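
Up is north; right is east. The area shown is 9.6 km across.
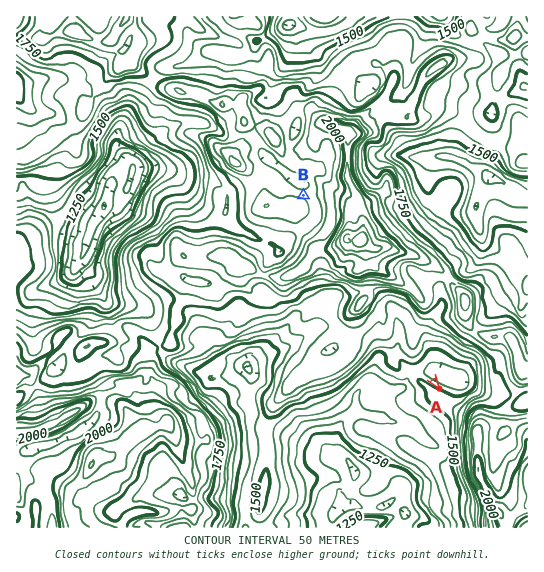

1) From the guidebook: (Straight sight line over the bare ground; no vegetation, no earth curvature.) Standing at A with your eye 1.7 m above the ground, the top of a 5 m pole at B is out of sight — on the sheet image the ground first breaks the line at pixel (417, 357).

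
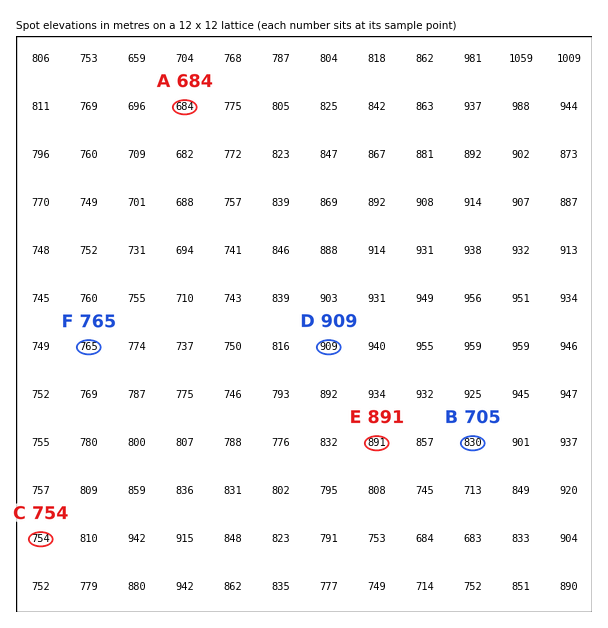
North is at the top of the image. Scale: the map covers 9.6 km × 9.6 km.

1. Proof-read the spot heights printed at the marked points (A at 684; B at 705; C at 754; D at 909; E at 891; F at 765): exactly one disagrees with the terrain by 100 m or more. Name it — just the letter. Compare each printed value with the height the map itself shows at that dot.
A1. B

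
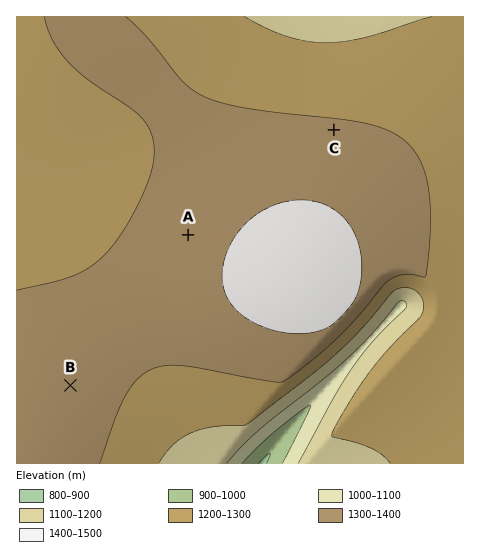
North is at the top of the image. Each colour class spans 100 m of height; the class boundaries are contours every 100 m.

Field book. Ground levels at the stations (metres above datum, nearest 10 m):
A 1350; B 1350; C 1310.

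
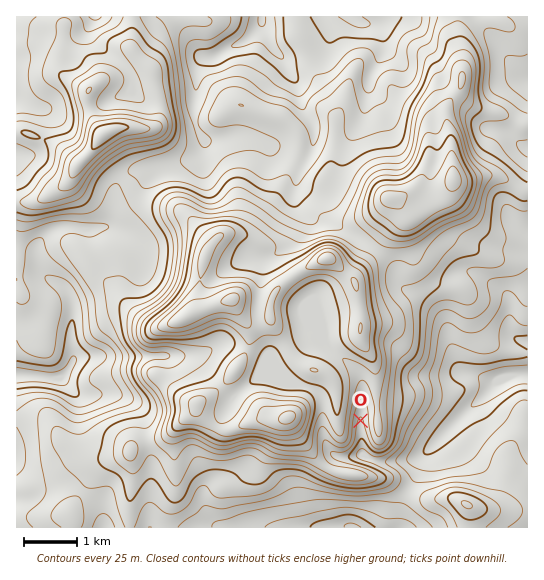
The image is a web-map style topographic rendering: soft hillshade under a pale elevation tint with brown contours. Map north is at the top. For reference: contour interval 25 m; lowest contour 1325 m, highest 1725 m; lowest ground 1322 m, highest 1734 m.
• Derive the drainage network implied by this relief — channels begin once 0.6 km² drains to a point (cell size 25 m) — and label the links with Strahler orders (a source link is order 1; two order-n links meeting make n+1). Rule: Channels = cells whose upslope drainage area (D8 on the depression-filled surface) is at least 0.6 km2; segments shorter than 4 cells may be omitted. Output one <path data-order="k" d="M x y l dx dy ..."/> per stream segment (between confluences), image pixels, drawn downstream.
<path data-order="1" d="M403 527l-6 0"/><path data-order="1" d="M151 521l0 6-1 0"/><path data-order="1" d="M205 486l0 3-2 1 0 16 7 11 9 9 3 0 1 1 132 0"/><path data-order="1" d="M21 466l-4 0 0-5"/><path data-order="2" d="M366 458l1 1 6 0 1 2 36 0 7-3 8-7 1 0 17-17"/><path data-order="1" d="M434 445l9-10 0-1"/><path data-order="2" d="M443 434l46-44 13-15"/><path data-order="1" d="M127 399l-5-2-4 0-1-2-38 0-4-2-12-12-1-3-3 0"/><path data-order="1" d="M237 394l14-13 4 0 2 1 8 0 5 3 8 1 1 1 30 0 5 3 8 9 0 34 1 1 0 4 3 4 0 3 3 4 9 8 24 0 1 1 3 0"/><path data-order="1" d="M63 382l-5-4"/><path data-order="3" d="M58 378l-12 0-1-1-11 0-1-2-16 0"/><path data-order="3" d="M502 375l19 0 1-1 5 0"/><path data-order="1" d="M455 374l12 0"/><path data-order="2" d="M467 374l6 0 13 5 4 0 1 2 8-6 3 0"/><path data-order="3" d="M73 361l-2 4-6 8 0 1-6 4"/><path data-order="2" d="M165 355l-84 0-2 2-2 0-4 4"/><path data-order="1" d="M210 350l-1 1-8 2-2 1-34 1"/><path data-order="1" d="M322 307l1 8 4 10 0 9 2 1 0 8 1 2 0 2 31 30 0 5 1 1-1 70 5 5"/><path data-order="1" d="M401 283l8 8 8 2 28 28 1 8 1 1 0 5 3 6 0 4 1 1 0 4 2 1 1 8 3 6 8 8 2 1"/><path data-order="1" d="M469 271l2 0 8 4 4 4 14 8 12 12 0 28 2 6 7 6 3 2 6 0 0 1"/><path data-order="1" d="M145 259l-3-10-13-14"/><path data-order="1" d="M243 259l3-1 21 0 8-4 19-19 0-6 4-4 0-16-3-6 0-21 4-9"/><path data-order="1" d="M527 246l0 5"/><path data-order="1" d="M137 239l-8-4"/><path data-order="1" d="M355 237l-14-10-14-13 0-15-6-6-4 0-7-3-11-11 0-6"/><path data-order="2" d="M129 235l-4-2-3 0-4-3-7-1-1-2-7 0"/><path data-order="2" d="M103 227l-5 0-1 2-12 0-2-2-24 0-8 4-13 14-1 2 0 14 4 9 10 11 10 4 6 6 4 10 0 6 2 2 0 16-2 1 0 24 2 1 0 10"/><path data-order="1" d="M510 215l13 14 3 0 1 1 0 3"/><path data-order="1" d="M111 214l0 5-4 6-4 2"/><path data-order="2" d="M299 173l14-27 0-4 1-1 0-15-11-16 0-3-2-5 0-11-2-1 0-3-9-13-7-15-12-13-9-24"/><path data-order="1" d="M166 167l8-1 4-3 3 0 8-4 13-13 0-13"/><path data-order="1" d="M206 159l0-22"/><path data-order="1" d="M203 143l0-9"/><path data-order="1" d="M265 142l-10-3-1-1-4 0-1-1-22 0-6 2-12 0-3-2"/><path data-order="1" d="M349 142l1-4 11-15 0-2 2-6 0-5 2-1 0-7 1-1 0-6 1-1 2-15 1-1"/><path data-order="2" d="M202 133l-5-6-2-2 0-6-1-1 1-40 2-1 0-7 1-1 0-3 8-8 5 0 2-1"/><path data-order="1" d="M391 131l0-17-2-5-19-19 0-12"/><path data-order="1" d="M435 129l0-3-1-1-3-10-25-25 0-17-1-3-19-19-1-13-2-1"/><path data-order="1" d="M495 129l2 1 5 0 5 3 12 12 8 2"/><path data-order="1" d="M45 110l-11-3-9-5-8-1 0-3"/><path data-order="1" d="M131 90l0-13-4-7-37-36 0-8 3-4 0-5 2 0"/><path data-order="2" d="M370 78l0-3 8-12 5-12 0-14"/><path data-order="1" d="M205 57l8 0"/><path data-order="2" d="M213 57l6-3 10-7 5-1 4-3 3 0 4-2 16-16 1-3"/><path data-order="2" d="M383 37l0-3-9-9-8 0-1-2"/><path data-order="1" d="M329 23l0-1 5-5 16 0"/><path data-order="2" d="M365 23l-3 0-8-5-4-1"/><path data-order="3" d="M262 22l0-5"/><path data-order="1" d="M403 18l-14 0-8 5-16 0"/>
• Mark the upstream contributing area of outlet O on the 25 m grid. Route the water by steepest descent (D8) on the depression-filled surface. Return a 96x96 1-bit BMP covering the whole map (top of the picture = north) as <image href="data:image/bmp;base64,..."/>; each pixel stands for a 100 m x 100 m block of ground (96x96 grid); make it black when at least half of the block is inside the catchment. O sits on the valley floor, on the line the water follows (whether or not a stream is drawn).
<image width="96" height="96" href="data:image/bmp;base64,Qk2+BAAAAAAAAD4AAAAoAAAAYAAAAGAAAAABAAEAAAAAAIAEAAATCwAAEwsAAAIAAAAAAAAA////AAAAAAAAAAAAAAAAAAAAAAAAAAAAAAAAAAAAAAAAAAAAAAAAAAAAAAAAAAAAAAAAAAAAAAAAAAAAAAAAAAAAAAAAAAAAAAAAAAAAAAAAAAAAAAAAAAAAAAAAAAAAAAAAAAAAAAAAAAAAAAAAAAAAAAAAAAAAAAAAAAAAAAAAAAAAAAAAAAAAAAAAAAAAAAAAAAAAAAAAAAAAAAAAAAAAAAAAAAAAAAAAAAAAAAAAAAAAAAAAAAAAAAAAAAAAAAAAAAAAAAAAAAAAAAAAAAAAAAAAAAAAAAAAAAAAAAAAAAAAAAAAAAAAAAAAAAAAAAAAAAAAAAAAAAAAAAAAB/AAAAAAAAAAAAAAD/AAAAAAAAAAAAAAD/AAAAAAAAAAAAAAD/AAAAAAAAAAAAAAD/AAAAAAAAAAAAAAD/AAAAAAAAAAAAAAD/AAAAAAAAAAAAAAH/AAAAAAAAAAAAAAP/AAAAAAAAAAAAAA//AAAAAAAAAAAAAH/+AAAAAAAAAAAAAP/+AAAAAAAAAAAAAf/8AAAAAAAAAAAAAf/8AAAAAAAAAAAAA//4AAAAAAAAAAAAA//4AAAAAAAAAAAAB//4AAAAAAAAAAAAD//4AAAAAAAAAAAAD//4AAAAAAAAAAAAD//4AAAAAAAAAAAAH//4AAAAAAAAAAAAD//wAAAAAAAAAAAAD//wAAAAAAAAAAAAD//wAAAAAAAAAAAAB//wAAAAAAAAAAAAA//wAAAAAAAAAAAAAf/gAAAAAAAAAAAAAP/AAAAAAAAAAAAAAD+AAAAAAAAAAAAAAA8AAAAAAAAAAAAAAAIAAAAAAAAAAAAAAAAAAAAAAAAAAAAAAAAAAAAAAAAAAAAAAAAAAAAAAAAAAAAAAAAAAAAAAAAAAAAAAAAAAAAAAAAAAAAAAAAAAAAAAAAAAAAAAAAAAAAAAAAAAAAAAAAAAAAAAAAAAAAAAAAAAAAAAAAAAAAAAAAAAAAAAAAAAAAAAAAAAAAAAAAAAAAAAAAAAAAAAAAAAAAAAAAAAAAAAAAAAAAAAAAAAAAAAAAAAAAAAAAAAAAAAAAAAAAAAAAAAAAAAAAAAAAAAAAAAAAAAAAAAAAAAAAAAAAAAAAAAAAAAAAAAAAAAAAAAAAAAAAAAAAAAAAAAAAAAAAAAAAAAAAAAAAAAAAAAAAAAAAAAAAAAAAAAAAAAAAAAAAAAAAAAAAAAAAAAAAAAAAAAAAAAAAAAAAAAAAAAAAAAAAAAAAAAAAAAAAAAAAAAAAAAAAAAAAAAAAAAAAAAAAAAAAAAAAAAAAAAAAAAAAAAAAAAAAAAAAAAAAAAAAAAAAAAAAAAAAAAAAAAAAAAAAAAAAAAAAAAAAAAAAAAAAAAAAAAAAAAAAAAAAAAAAAAAAAAAAAAAAAAAAAAAAAAAAAAAAAAAAAAAAAAAAAAAAAAAAAAAAAAAAAAAAAAAAAAAAAAAAAAAAAAAAAAAAAAAAAAAAAAAAAAAAAAAAAAAAAAAAAAAAAAAAAAAAAAAAAAAAAAAAAAAAAAAAAAAAAAAAAAAAAA="/>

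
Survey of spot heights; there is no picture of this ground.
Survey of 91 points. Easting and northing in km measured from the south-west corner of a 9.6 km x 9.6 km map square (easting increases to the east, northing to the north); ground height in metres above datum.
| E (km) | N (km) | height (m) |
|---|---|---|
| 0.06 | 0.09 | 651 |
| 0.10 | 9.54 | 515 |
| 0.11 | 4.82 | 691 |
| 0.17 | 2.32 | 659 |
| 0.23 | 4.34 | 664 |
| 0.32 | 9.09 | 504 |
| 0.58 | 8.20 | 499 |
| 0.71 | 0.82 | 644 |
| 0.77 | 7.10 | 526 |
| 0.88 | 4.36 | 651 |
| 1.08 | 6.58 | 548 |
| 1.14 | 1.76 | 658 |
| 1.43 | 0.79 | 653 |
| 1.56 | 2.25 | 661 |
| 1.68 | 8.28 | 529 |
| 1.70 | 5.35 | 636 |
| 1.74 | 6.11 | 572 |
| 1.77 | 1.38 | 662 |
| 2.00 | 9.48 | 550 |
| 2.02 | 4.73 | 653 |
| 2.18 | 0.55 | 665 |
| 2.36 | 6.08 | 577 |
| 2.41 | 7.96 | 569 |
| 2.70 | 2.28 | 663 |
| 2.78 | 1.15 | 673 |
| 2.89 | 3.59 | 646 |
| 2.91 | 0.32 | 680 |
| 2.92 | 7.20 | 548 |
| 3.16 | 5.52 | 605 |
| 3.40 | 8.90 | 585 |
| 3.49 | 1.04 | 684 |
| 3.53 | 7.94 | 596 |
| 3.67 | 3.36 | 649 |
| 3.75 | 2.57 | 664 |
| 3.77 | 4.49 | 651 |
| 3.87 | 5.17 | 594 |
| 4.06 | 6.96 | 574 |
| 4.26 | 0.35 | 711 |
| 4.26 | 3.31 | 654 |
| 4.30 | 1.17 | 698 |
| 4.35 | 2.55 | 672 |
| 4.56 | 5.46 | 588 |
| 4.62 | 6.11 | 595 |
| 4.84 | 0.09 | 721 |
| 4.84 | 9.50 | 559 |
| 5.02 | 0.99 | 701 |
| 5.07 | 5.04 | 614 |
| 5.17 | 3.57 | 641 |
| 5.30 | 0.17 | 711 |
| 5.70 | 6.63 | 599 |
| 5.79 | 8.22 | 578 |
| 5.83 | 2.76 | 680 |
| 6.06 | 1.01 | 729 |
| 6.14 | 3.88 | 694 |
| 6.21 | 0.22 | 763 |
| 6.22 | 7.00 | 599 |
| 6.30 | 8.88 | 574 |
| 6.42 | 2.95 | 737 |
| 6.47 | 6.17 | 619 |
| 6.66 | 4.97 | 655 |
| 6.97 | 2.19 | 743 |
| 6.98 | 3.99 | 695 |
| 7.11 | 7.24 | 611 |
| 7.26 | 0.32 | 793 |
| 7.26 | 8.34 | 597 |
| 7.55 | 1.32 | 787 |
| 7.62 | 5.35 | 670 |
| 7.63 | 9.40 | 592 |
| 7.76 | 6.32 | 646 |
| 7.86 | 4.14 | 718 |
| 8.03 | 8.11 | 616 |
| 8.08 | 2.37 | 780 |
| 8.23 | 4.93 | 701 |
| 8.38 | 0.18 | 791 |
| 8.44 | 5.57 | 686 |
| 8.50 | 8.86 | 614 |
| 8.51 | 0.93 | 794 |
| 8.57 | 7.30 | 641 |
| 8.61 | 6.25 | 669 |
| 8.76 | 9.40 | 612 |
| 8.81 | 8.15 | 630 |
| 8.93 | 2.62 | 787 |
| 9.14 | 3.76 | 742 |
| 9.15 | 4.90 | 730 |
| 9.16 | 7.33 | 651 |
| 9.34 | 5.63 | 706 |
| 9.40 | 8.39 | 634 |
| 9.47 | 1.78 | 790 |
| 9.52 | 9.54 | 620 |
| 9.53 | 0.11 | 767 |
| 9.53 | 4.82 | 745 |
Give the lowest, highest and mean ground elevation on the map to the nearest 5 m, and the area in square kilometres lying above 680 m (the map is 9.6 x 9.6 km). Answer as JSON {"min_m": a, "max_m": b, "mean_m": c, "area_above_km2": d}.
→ {"min_m": 500, "max_m": 795, "mean_m": 650, "area_above_km2": 24.7}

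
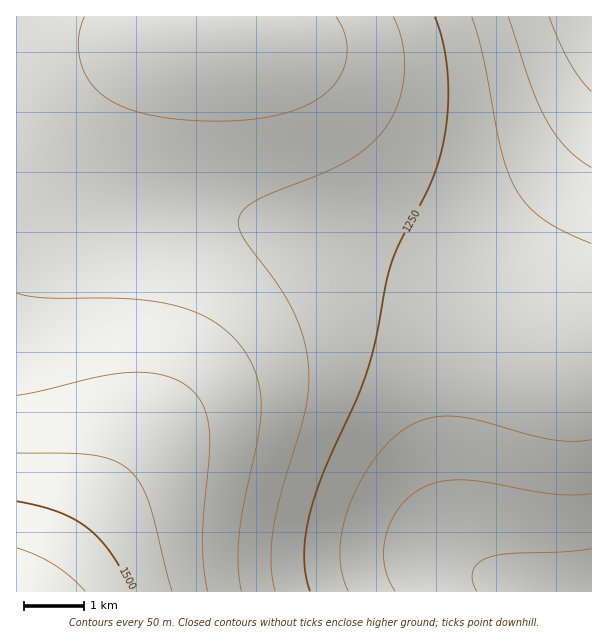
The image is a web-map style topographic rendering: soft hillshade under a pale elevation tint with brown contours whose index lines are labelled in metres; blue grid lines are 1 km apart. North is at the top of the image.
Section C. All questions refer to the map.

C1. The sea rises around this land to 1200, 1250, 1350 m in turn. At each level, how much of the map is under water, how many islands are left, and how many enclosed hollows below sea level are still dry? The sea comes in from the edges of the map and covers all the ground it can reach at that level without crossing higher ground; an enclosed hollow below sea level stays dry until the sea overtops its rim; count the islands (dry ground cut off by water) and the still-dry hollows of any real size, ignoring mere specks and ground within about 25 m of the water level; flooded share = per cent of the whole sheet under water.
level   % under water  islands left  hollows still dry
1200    18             0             0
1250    36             0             0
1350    72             0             0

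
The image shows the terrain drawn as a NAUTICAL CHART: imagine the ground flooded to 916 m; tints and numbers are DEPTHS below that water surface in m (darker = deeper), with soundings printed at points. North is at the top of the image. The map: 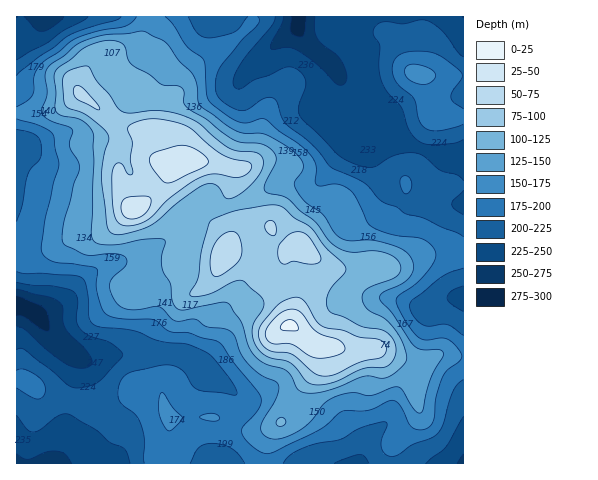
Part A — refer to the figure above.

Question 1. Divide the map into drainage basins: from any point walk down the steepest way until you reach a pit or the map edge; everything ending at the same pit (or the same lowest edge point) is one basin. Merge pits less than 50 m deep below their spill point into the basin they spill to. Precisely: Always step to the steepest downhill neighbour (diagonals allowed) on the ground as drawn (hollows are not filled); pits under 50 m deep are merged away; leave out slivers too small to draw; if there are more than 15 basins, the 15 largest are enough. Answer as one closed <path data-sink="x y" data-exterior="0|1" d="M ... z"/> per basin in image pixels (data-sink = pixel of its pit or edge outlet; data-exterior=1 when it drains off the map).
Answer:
<path data-sink="299 17" data-exterior="1" d="M463 16l-316 0-4 20-12 10-34 11-13 17-6 15 6 9 11 4 24-22 12 0 13 5 9 12 0 32 10 8 7 22 4 5 23-3 19 2 17 6-1 16-7 18 0 10 7 17-3 15 13-11 28-7 13 17 20 1-16 9-1 5 11 26 0 16-7 24 17 14 12 6 16 1 13 5 30-1 41 16 20-12 25 2z"/><path data-sink="17 305" data-exterior="1" d="M131 80l-14 1-22 21-4 0-11-8-13 11-14 5-37 3 1 351 147 0 5-24-1-24 5 2 42-1 29 13 22-1 16-9 8-18 25-31 3-8-1-17-27-21 7-24 0-16-11-28 17-12-20-1-11-15-5-2-25 7-14 13 4-17-7-17 0-10 7-18 1-16-17-6-19-2-23 3-4-5-7-22-10-8 1-26-4-12-6-6z"/><path data-sink="463 463" data-exterior="1" d="M318 344l-2 0 2 4-1 19-22 28-16 28-17 7-18 0-29-13-46 0 0 23-5 23 300 0-1-106-24-3-21 12-40-16-30 1-13-5z"/><path data-sink="46 17" data-exterior="1" d="M146 16l-129 0-1 96 37-2 14-5 13-11-2-5 1-6 11-19 7-7 34-11 12-10 4-10z"/>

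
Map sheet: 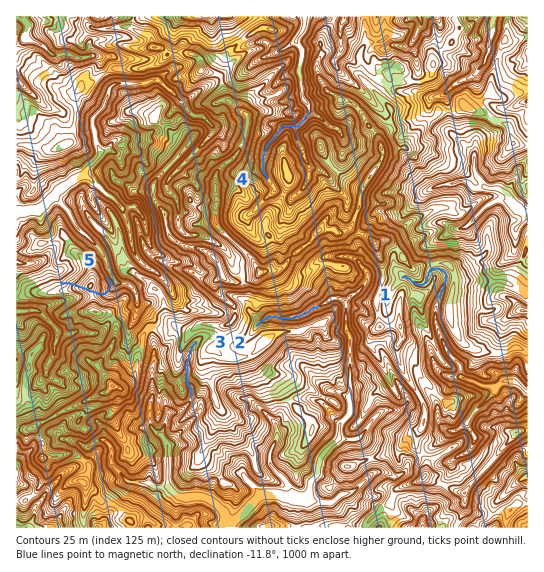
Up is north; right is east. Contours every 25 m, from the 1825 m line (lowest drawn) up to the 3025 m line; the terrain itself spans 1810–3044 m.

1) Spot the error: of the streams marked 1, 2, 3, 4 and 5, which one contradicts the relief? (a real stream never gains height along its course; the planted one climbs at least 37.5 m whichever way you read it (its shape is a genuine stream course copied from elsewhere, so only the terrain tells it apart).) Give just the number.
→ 5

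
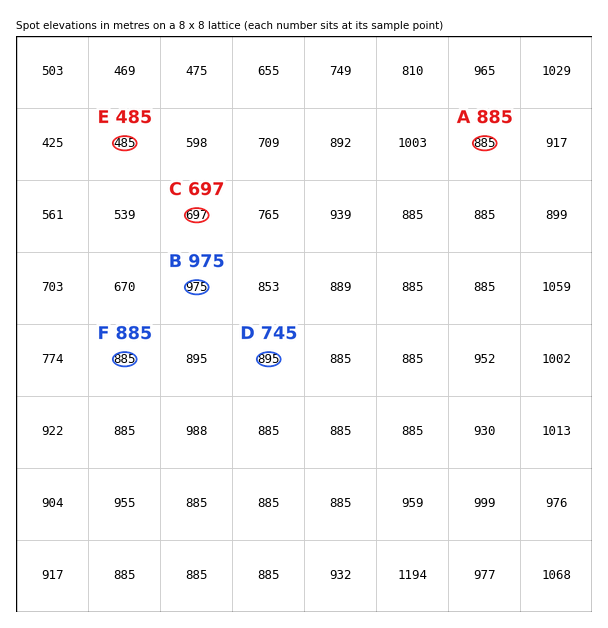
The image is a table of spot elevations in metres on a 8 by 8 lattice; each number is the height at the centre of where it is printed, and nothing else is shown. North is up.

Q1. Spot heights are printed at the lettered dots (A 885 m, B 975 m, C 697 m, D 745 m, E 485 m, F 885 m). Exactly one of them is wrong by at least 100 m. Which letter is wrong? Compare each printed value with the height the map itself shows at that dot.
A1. D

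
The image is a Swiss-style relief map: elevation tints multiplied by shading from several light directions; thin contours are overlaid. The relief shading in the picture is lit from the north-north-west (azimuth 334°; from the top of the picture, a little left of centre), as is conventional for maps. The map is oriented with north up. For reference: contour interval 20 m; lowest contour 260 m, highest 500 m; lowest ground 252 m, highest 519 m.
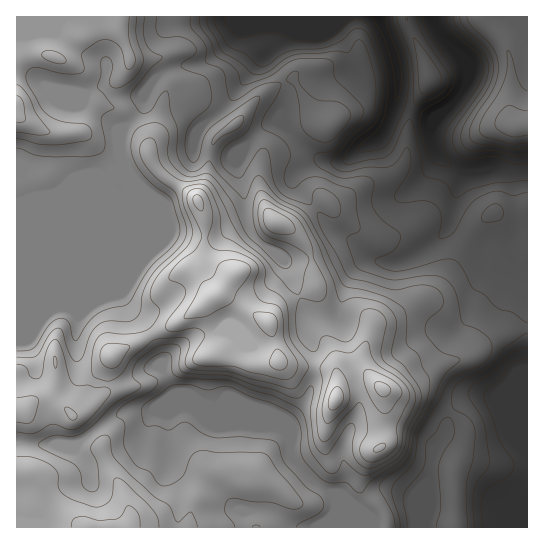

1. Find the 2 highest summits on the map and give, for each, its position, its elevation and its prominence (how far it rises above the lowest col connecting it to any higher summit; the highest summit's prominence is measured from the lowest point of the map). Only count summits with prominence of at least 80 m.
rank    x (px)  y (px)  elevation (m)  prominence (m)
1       214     297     519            267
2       517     126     390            95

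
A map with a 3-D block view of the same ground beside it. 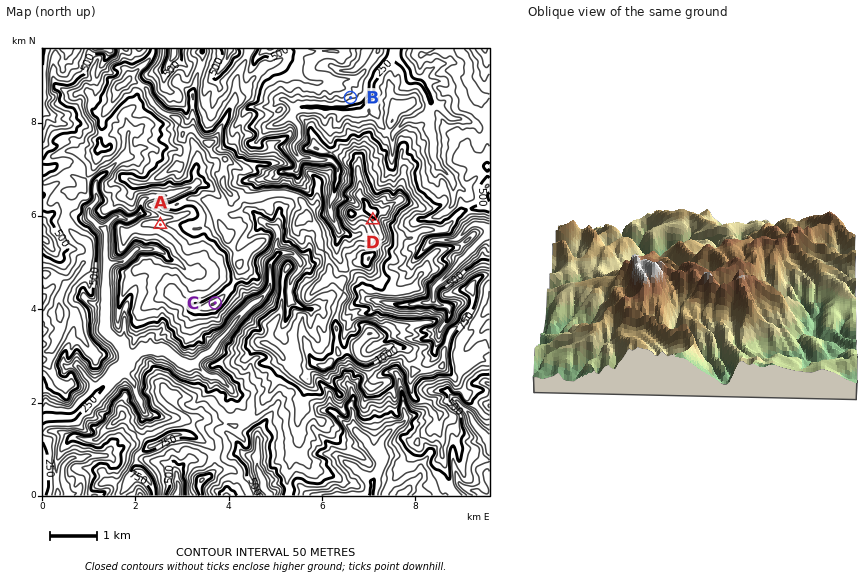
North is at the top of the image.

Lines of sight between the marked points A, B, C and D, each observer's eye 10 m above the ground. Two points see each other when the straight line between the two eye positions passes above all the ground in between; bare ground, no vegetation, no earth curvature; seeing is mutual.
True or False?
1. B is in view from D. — False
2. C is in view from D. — True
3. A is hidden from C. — False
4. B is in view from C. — False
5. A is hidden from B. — True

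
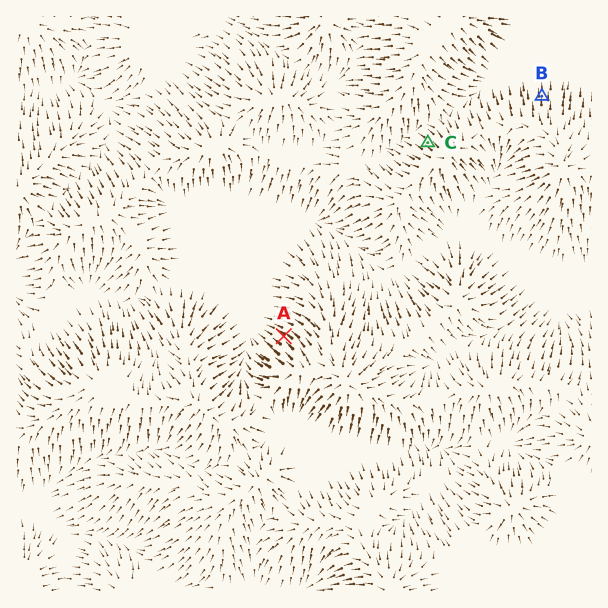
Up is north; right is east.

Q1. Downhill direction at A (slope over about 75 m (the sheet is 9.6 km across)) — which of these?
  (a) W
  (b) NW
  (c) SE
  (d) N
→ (b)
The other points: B N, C NW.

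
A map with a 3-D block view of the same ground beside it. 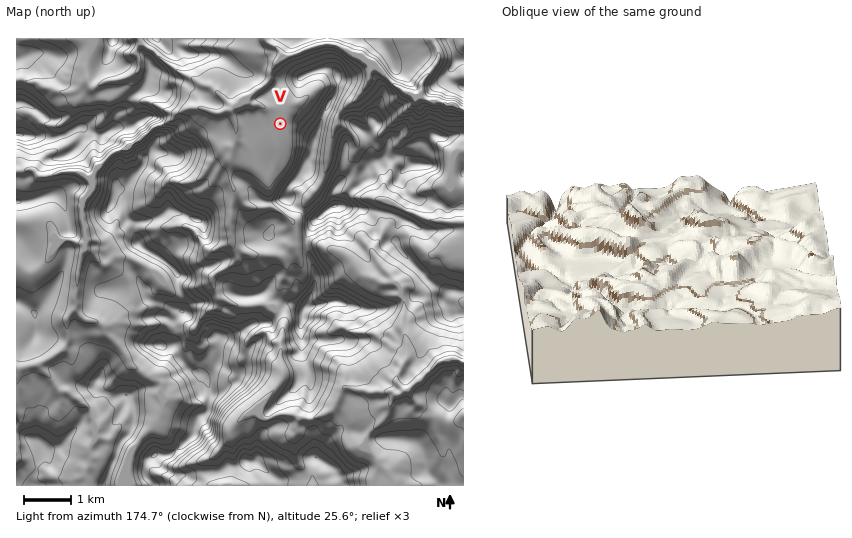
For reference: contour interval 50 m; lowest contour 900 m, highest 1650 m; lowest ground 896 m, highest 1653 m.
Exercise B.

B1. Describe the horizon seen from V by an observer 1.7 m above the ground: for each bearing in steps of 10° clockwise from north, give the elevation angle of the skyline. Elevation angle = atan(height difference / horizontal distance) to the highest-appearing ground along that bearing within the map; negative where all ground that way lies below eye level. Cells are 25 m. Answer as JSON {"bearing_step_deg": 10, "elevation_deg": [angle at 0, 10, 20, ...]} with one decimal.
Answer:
{"bearing_step_deg": 10, "elevation_deg": [1.4, 2.8, 7.1, 6.6, 5.9, 7.3, 9.1, 12.7, 14.2, 16.2, 18.0, 19.2, 19.0, 17.8, 16.6, 15.0, 12.9, 11.0, 8.9, 4.8, 5.4, 5.9, 7.2, 6.8, 6.2, 7.5, 7.6, 7.0, 4.8, 5.1, 3.5, 4.6, 2.9, 1.6, 0.9, 0.8]}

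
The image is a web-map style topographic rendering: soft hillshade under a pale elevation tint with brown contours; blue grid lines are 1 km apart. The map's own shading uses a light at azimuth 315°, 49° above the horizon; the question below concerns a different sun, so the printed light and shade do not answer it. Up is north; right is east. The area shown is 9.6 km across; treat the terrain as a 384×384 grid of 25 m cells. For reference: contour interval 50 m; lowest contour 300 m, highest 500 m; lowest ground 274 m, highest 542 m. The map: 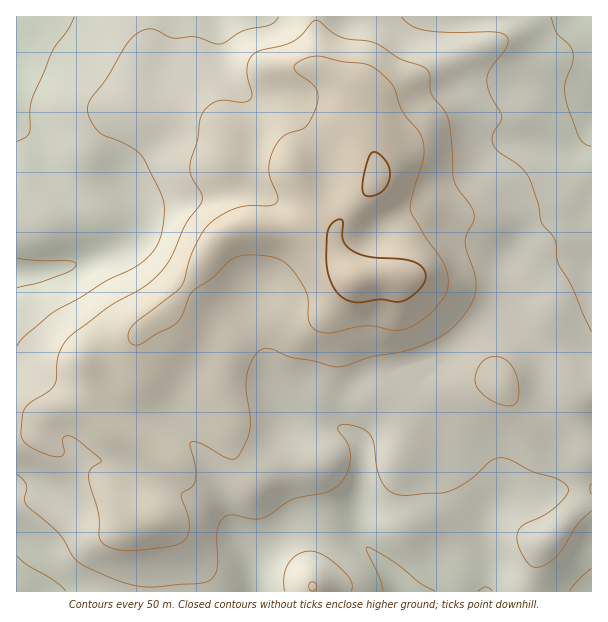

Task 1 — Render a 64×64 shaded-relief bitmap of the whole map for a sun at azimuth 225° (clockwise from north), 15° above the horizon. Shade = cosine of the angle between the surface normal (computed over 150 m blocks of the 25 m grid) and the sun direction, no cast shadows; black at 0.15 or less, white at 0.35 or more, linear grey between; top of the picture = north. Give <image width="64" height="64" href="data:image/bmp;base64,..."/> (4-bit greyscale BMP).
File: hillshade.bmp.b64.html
<image width="64" height="64" href="data:image/bmp;base64,Qk12CAAAAAAAAHYAAAAoAAAAQAAAAEAAAAABAAQAAAAAAAAIAAATCwAAEwsAABAAAAAAAAAAAAAAABEREQAiIiIAMzMzAERERABVVVUAZmZmAHd3dwCIiIgAmZmZAKqqqgC7u7sAzMzMAN3d3QDu7u4A////ALu83u7t3Mu6qqqpdkWM//2VIjQgBK3su6mIrNy5h3iIu7zu/+7cy7u7uql1RZzu23MRIhAWztuqmYis3LqIiIi7ze///+3czLu7mGQ1nNy4QQAQAEruyqmYiKzdy6mIiLvN7////u3czLqGQ0asy5YxABAUnv26mZiJrN7cqYd3u83////+7t3cuXQzWLy6hkMiEknf/KmZmYm97typdnfM3v/+3u7t3cuXUzR6zLmHZUM0jf/bqZqpmb3dyphmd97v/tzN3dzLqGUzNpzbqYh2VEeu/bqZqqmZvMuYd2Z47u7cu83cuph1QzRZztupmIdmaL3bqZmamZmrqYd3d4jdzLqr3tuXZTI0Vnvu25mZiHd4vMuZmZmZiZqYd3d3iLuqqr3+yGVDIkZ3i+7amZqpmHm9y6mZmZiJmZiIiIiIqZq73v2WRERFeHeM7cqZq7upib3cqZmZmImZmZmZmIequ83e2nRFVniYd5zcqYmrzLmJvey6mZmZmZmZqpmZiMze7dyoVWeJqpdnrLqHeKvMqHet7LqZmZmYiZqqqqqp7v/suodniqqpdmi7qHZnmqqGVq3cqZmZmYiJqruru6r//sqZiJq7updlebqXZmeIh1Q1nNypmZmZiJmru7u6mO7bmImru7qYdlaKuodmZndlMzWc3KmImZmZmrzLuqmHzKh4m8zLqHZmeKqph2ZmZUQzRqzbqYiJmZmrzMupiGaqmIm8zKl2ZneJqqmHZVVVVVVpvdypiImZmrvMy5h3ZqqZq8zKh2ZniZqqmXZUVWZ3eJvd26mIiaqrvMy5d3eIqZmry6h3d4iZmqmYdURWeJmavN3LqYiZqrvMy5dmiZmYiZqph3iZmZmZmZhlRFeJqqvMzLqYiZqru8y5dWeaqnd4iZmHiaqqmZmZmGRFeJqqq7u6qYiJmqq7zKdVaaupd3iaqYiauqmYmZmYZEaJqqu7uqmYiImZmqq6hUV6unZ3iby6maq6mYiJmZdlV5qqu7u6qYiIiImZmqlkRoqoVIibzcqZq7qYiImZl2Voq7vMzLqpmZiIiJmZl1RHmYVDmavNyYirupiIiZmHZnm8zd3cu6qqqpmImZiGVFeIZDOZq7uoeKu6mIiJmYdmibzd7u3LvMzLqpmZmHZVZ4dURJmaqod4q6mYmYiIh2eKvd7u7LvN3u3LqpmHdlZ3d1VViImYdniqqZmZh3d3Z5q83u7cu83v7cupmIdmZ3h3ZmaIiIh3eJmYiZiHZnd4mrzN3cu83e/suqmId3d3iHdlVXd4d3d3iHeIiHZmd4iau8zMzN3u/9upmId3d3eHdmVVZndmZ3d2ZniIdmd4iZqru8zN//7u2piHd2Z3d3dmVERVZlVmZmZWZ3d3eIiZmqu7ze///u7KmHZlVmd3dmVURFVVVVZmVVVniIiJiImau8zf///czLmHZUREVndmZVRFZmZVVmZVVWeJmqmIiau83f///JiZh2UyIiNVZmZmVEWZmId3dlVWeJq7qYiavN3u//63REVEMgABI0VmZmZVVczLqpmHdmd4q8ypiavN3u/+2nMAEiIQAAEjRWZ3dmVW3dzLuqmIiIm83Kmavd7u7ty4UQASIhAAAkVWd3d3ZmbMzLu7qpmZms3cuqvN3d3dy6dCEjRDEAAkVnd3d3dmZ7u7qqqqqZmr3du6qrzLu7uqmFM0Z2QhE0Z3h3d3dmZmqqmZmZmZmbzdy5mIiIdniZmYZVaIdTM1Z3d2Zmd2ZmaZmIeIiIiJvNy6h2VUMjV4iId2eJl1RFVmdmVVZ3dmZpmHZnd3d4q83LqYZUISR5qXd3iaqXZVVVVVREVmd2ZmmHZmd3d4mr3dzLqHVEWLy4ZniaqodlVUREREVWZ2ZmWHZmeIiIibze7tzKmHit7adWeaqpdlVUM0REVWZmZmVXdmeZqYiaze7t3cupmt78lVaauphlRFRERERVZmZlVWdmeau6mavN7tzMu6mb3tp0WKu6l1REVERERVVVVVVVZmaKzLqZrN3cy7u6mJrMuFRoq7qHVDREQ0REVVVURFVWZ6vMuZq8zMu6qqmIibunVXmruoZDNEQzNERVVURFVVd5vMupmrzMu6qqqYeJqoZWiru6hTI0QyIzRVZlVWZVWIq8uqmqvMu6qruph3iZhmeau7l0MjRCEjRWd3dmZlVJq8y7qqvMu6qqu6mHeJmHeJq7qGQyNDISNGd4d3ZlVEmrzLuqu7uqmaqqmHZniIiJq7qXVDMzIRI1Z3d2ZVVFWqu7uqqqqpiImZmHZWeJmZmrqYZUMzIQAkVmZmVVRFVZqrqqmZmZiHiIiHZVeaqqqruph2QzMhETRVVVVVRFVmmaqpmZmZiHd4iIdmebvMu7u6h2VDMzIjRVVVVVVVVmeZqpmYiZmHd3iId2ab3d3czLmHZDIiM0VmZmZmZmZnd5mqmZiZmYh3eId2Z6zd3My6l2VDEAEjRnd3d2ZmZ3d4mqqZmZmZiHd3d2ZovMqpmYdkQzEAABJFd4h3dmZ3d3eqqpmZmZmId3d3ZWiqhlRVVDIREAAAEkVnd3d2ZmZmd6qpmZmZmZh3d3ZVaIdTIjRDEAAAAAEzRVVmZmZVZmZmqpmZmZqpiHdmZlVXdTIkVmMQAQAAI1VVVERVREVVVmapmJmZqqmIdmZmVFZ2VFeJhSESIiNFZmZVREMzRFVVZpmImZqqmYh2ZmVEV3ZmeKqVISMzRGZ3ZlVEMzNFVVVW"/>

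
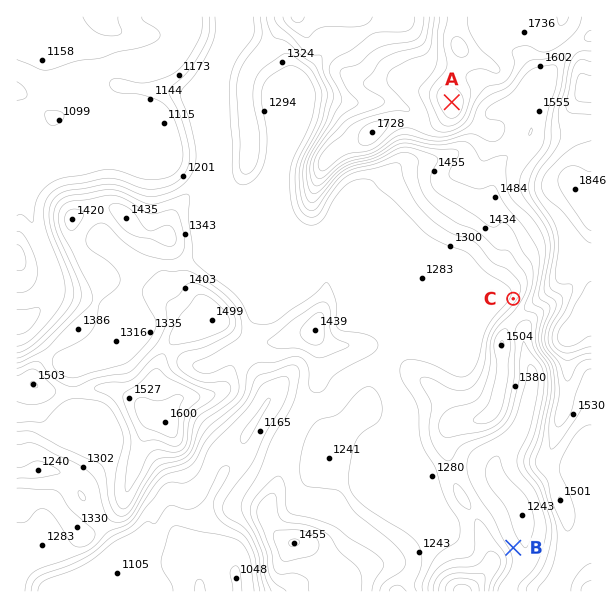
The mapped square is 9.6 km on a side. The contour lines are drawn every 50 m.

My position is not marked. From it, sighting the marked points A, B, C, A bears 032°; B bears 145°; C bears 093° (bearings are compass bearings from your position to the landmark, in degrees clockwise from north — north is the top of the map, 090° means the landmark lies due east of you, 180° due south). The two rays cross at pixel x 334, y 290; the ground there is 1290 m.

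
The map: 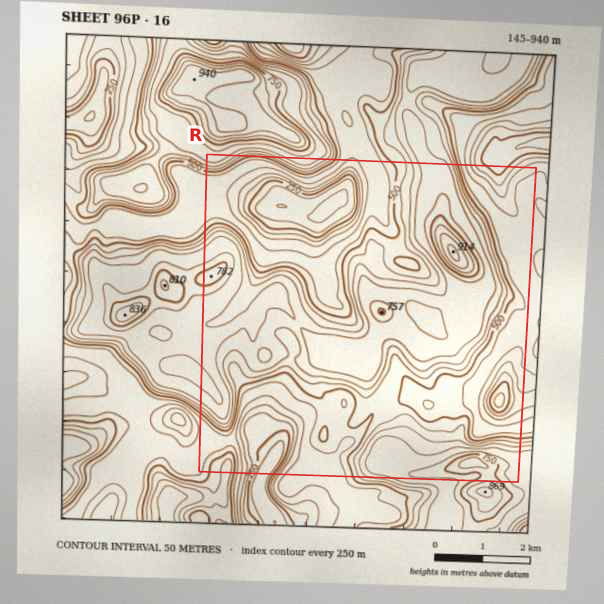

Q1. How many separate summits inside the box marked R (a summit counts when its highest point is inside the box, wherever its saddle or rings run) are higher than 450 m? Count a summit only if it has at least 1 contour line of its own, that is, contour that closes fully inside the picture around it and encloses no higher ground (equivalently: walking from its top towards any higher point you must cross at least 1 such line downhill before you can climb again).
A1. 6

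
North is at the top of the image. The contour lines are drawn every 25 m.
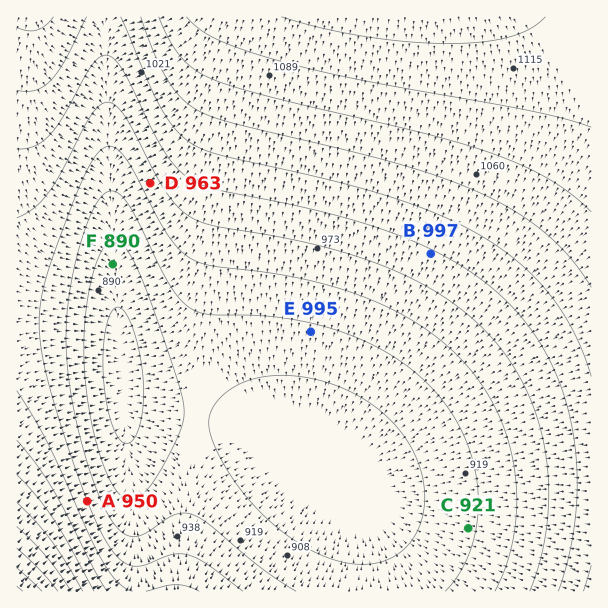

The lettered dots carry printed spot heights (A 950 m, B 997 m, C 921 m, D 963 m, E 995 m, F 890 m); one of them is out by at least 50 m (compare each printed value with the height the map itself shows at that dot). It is E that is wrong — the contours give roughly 920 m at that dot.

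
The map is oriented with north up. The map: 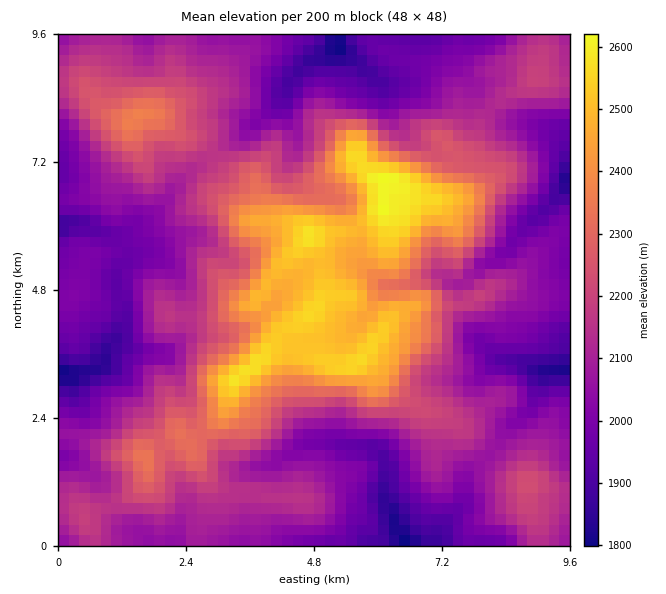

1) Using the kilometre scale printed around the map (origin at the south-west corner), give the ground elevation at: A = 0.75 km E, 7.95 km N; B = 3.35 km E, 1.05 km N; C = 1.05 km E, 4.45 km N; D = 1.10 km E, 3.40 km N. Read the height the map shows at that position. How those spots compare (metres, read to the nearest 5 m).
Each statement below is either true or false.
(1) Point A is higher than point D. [true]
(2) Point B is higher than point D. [true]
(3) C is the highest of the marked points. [false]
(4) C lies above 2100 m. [false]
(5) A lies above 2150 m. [true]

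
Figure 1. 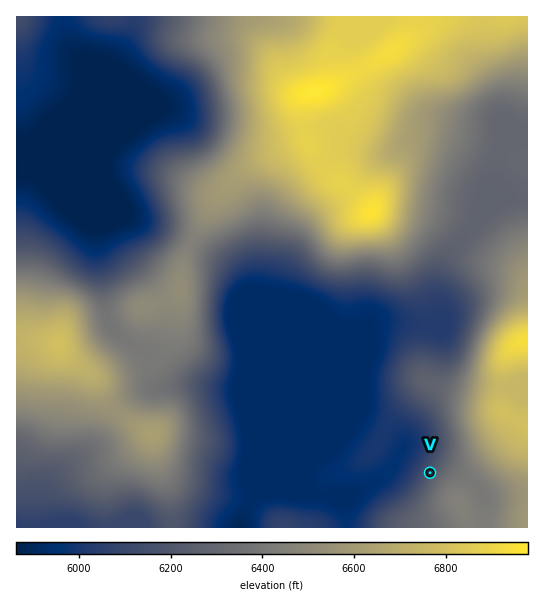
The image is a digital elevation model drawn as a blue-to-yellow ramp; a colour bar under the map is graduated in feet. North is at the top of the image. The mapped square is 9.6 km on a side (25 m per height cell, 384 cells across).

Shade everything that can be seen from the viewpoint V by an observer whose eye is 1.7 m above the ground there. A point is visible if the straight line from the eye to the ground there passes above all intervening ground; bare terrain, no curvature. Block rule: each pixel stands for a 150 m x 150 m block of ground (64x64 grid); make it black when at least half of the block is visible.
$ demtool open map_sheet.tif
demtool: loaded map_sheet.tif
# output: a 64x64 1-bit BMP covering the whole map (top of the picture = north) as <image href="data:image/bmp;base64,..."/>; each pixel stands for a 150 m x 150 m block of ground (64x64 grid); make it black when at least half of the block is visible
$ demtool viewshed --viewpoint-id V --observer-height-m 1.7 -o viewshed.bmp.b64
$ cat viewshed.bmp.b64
<image width="64" height="64" href="data:image/bmp;base64,Qk0+AgAAAAAAAD4AAAAoAAAAQAAAAEAAAAABAAEAAAAAAAACAAATCwAAEwsAAAIAAAAAAAAA////AAAAAAAAAB/Af8AAAAAAH+D/44AAAAAf+P//wAAAAB/////AAAAAH////+AAAAA/////8AAAAD/////4AAAAP/////gAAAB//////gAAAH///z//8AAAf///n//wAAB///+P/+AAAD///8f/4AAAP///5//gAAAf///n/8AAAB////P/AAA8H///8/wAAD/////x8AAAf/////BAAAB/////8AAAA/4////wADAD/B///+AAEAP4H///4AAAA+AP///gAAADwA///+AAAAPBj///4AAAA4HP///gAAABgM///+AAAAEAD///4AAAAAAH///gAAAAAAf///AAAAAAB////gAAAAAH////AAAAAAf///+AAAAAB////8AAAAAD////4AAAAAP////gAAAAAf////AAAAAB//wf8AAAAAD//AfwAAAAAH/8AfAAAAAAf/wA8AAAAAA/+ABwAAAAAB/gAHgAAAAAB+AAOAAAAAABwAA4AAAAAAAAABgAAAAAAAAAGAAAAAAAAAAMAAAAAAAAAAwAAAAAAAAAAAAAAAAAAAAEAAAAAAAAAAwAAAAAAAAAHgAAAAAAAAA/AAAAAAAAAH+AAAAAAAAA/8AAAAAAAAD/4AAAAAAAAf3gAAAAAAAA//AAAAAAAAA/+AAAAAAAAA/8AAAAAAAAA/wAAAAAAAAADg=="/>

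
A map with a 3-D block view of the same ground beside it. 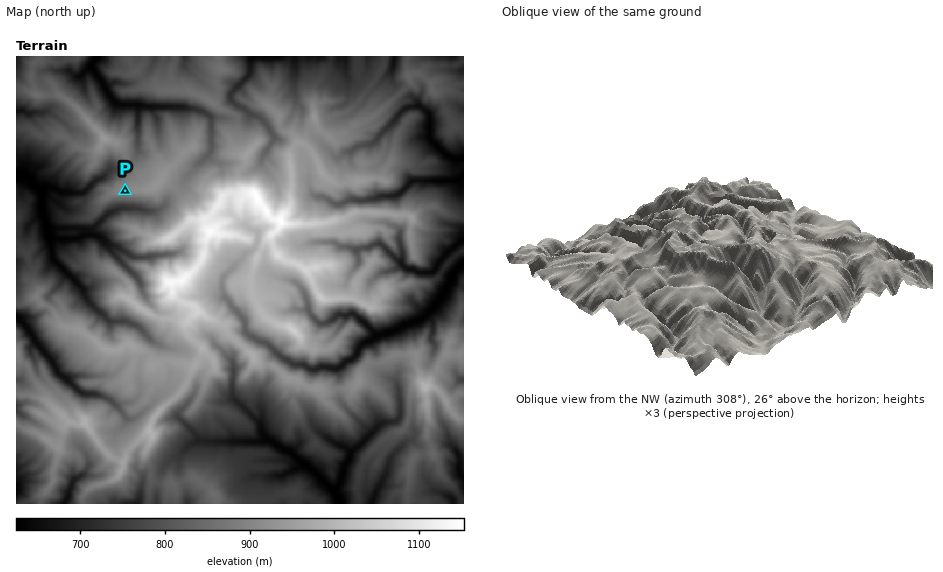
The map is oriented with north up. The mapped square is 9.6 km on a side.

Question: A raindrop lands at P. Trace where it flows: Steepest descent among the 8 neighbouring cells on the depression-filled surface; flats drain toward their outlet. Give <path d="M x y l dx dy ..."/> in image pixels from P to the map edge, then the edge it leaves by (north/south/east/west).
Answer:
<path d="M125 191l0 16-1 1-4 0-7 3-5 3-18 16 0 5-7 0-6 4-21 0-1-2-5 0-2-2-1-3-1-11-4-6 0-22-1-2-15-14-9-1"/>
exit: west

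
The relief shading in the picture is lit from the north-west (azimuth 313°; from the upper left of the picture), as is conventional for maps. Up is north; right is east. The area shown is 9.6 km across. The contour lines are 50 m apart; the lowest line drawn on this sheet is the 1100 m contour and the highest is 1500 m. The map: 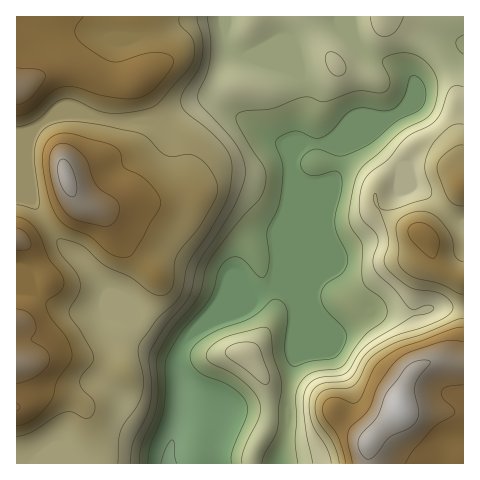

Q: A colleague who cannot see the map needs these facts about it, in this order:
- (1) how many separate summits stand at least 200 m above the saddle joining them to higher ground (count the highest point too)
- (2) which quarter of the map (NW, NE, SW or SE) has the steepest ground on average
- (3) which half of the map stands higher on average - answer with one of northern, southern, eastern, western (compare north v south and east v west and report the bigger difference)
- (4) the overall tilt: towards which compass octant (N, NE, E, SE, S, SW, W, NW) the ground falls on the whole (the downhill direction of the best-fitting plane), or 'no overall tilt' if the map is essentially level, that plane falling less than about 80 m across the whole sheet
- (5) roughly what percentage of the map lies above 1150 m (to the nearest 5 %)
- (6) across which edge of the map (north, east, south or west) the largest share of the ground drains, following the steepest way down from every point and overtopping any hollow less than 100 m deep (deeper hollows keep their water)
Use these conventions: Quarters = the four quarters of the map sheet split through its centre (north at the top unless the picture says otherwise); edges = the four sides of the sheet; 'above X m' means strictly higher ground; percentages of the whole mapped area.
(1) Counting only tops that stand 200 m proud, the map has 2 summits.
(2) Slopes are steepest in the south-east quarter.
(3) The western half stands higher on average than the eastern half.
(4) On the whole the ground falls towards the east.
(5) About 85 % of the map lies above 1150 m.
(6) The largest share of the runoff leaves by the southern edge.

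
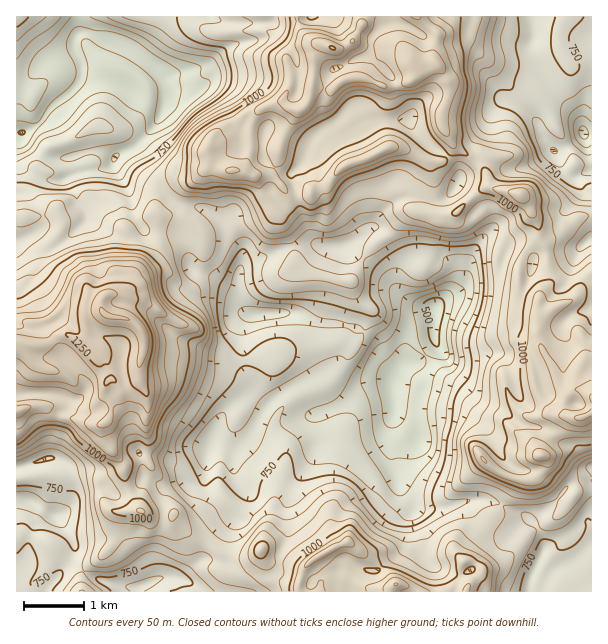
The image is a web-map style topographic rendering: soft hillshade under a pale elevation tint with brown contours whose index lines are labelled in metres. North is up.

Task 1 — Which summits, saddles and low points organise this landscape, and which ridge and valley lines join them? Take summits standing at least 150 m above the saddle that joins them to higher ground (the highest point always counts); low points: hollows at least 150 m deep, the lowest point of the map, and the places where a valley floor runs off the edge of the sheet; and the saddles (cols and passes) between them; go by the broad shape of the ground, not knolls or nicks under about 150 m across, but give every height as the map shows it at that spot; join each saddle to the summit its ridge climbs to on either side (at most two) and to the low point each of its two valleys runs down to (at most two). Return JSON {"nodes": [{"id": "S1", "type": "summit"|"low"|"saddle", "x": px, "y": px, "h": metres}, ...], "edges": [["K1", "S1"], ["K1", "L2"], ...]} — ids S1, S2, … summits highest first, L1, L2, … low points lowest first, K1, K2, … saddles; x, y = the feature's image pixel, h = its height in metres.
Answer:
{"nodes": [
{"id": "S1", "type": "summit", "x": 105, "y": 315, "h": 1357},
{"id": "S2", "type": "summit", "x": 333, "y": 48, "h": 1255},
{"id": "S3", "type": "summit", "x": 581, "y": 417, "h": 1213},
{"id": "S4", "type": "summit", "x": 396, "y": 584, "h": 1153},
{"id": "S5", "type": "summit", "x": 17, "y": 17, "h": 774},
{"id": "L1", "type": "low", "x": 434, "y": 309, "h": 464},
{"id": "L2", "type": "low", "x": 21, "y": 132, "h": 497},
{"id": "L3", "type": "low", "x": 584, "y": 134, "h": 530},
{"id": "L4", "type": "low", "x": 54, "y": 516, "h": 658},
{"id": "K1", "type": "saddle", "x": 546, "y": 252, "h": 977},
{"id": "K2", "type": "saddle", "x": 165, "y": 191, "h": 879},
{"id": "K3", "type": "saddle", "x": 209, "y": 545, "h": 869},
{"id": "K4", "type": "saddle", "x": 501, "y": 506, "h": 851},
{"id": "K5", "type": "saddle", "x": 425, "y": 354, "h": 550},
{"id": "K6", "type": "saddle", "x": 42, "y": 119, "h": 547}],
"edges": [["K1", "S2"], ["K1", "S3"], ["K1", "L1"], ["K1", "L3"], ["K2", "S1"], ["K2", "S2"], ["K2", "L1"], ["K2", "L2"], ["K3", "S1"], ["K3", "S4"], ["K3", "L1"], ["K3", "L4"], ["K4", "S3"], ["K4", "S4"], ["K4", "L1"], ["K5", "S1"], ["K5", "S3"], ["K5", "L1"], ["K6", "S1"], ["K6", "S5"], ["K6", "L2"]]}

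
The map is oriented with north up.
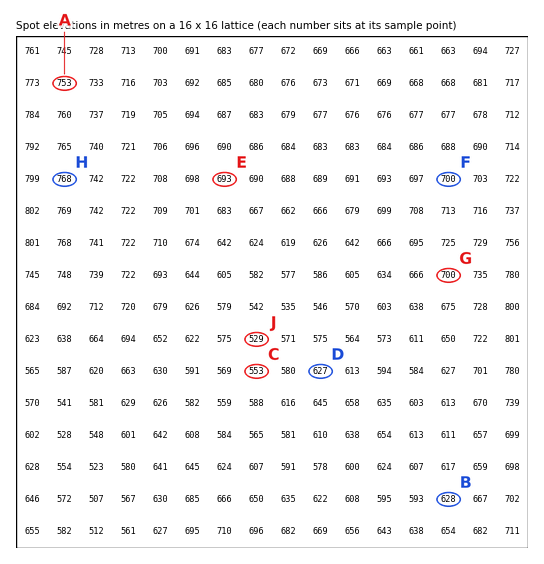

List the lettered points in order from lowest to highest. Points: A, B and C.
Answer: C B A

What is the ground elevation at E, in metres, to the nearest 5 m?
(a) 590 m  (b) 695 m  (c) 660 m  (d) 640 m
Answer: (b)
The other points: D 625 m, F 700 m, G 700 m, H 770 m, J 530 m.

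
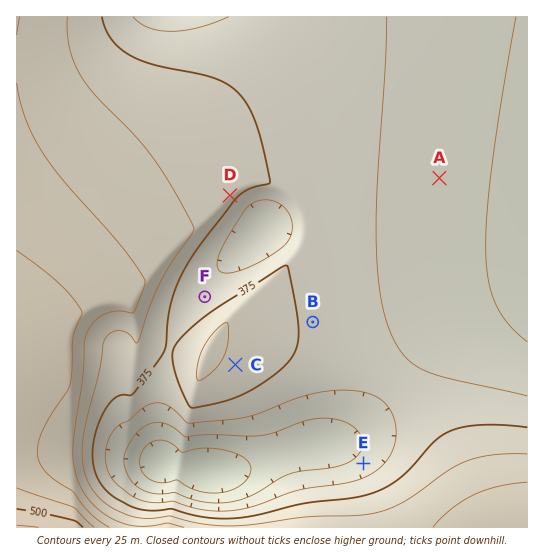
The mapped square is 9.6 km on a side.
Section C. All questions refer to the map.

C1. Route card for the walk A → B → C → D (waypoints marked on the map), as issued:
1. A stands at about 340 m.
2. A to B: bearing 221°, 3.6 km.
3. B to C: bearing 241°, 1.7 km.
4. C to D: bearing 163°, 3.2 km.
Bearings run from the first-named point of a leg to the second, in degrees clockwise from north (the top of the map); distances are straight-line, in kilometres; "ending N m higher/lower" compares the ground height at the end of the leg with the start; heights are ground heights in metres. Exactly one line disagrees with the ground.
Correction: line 4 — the bearing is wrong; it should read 358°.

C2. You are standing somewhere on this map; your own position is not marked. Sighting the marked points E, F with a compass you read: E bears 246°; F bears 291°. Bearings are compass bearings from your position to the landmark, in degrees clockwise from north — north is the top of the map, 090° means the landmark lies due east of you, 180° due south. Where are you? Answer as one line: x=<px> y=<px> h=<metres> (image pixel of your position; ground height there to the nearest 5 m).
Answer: x=491 y=407 h=360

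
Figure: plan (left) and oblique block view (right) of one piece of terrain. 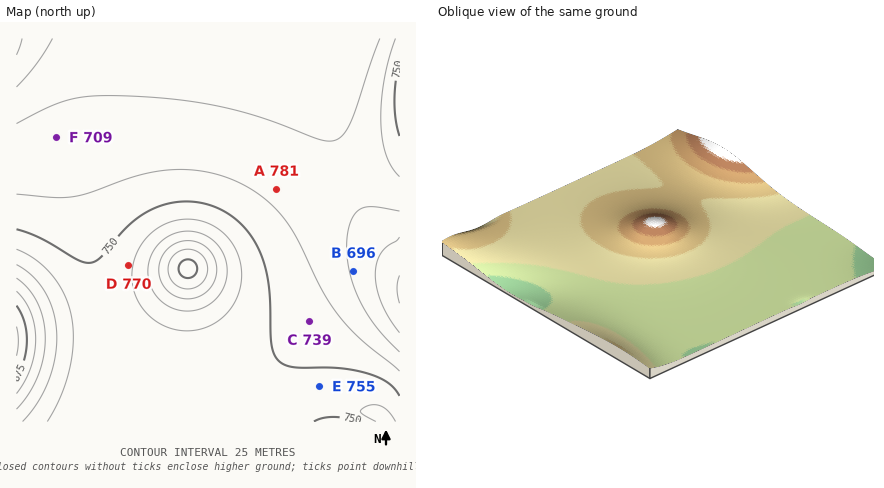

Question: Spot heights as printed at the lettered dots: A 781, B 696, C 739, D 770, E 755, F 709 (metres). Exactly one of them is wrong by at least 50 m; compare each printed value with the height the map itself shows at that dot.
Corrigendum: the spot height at A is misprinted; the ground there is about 718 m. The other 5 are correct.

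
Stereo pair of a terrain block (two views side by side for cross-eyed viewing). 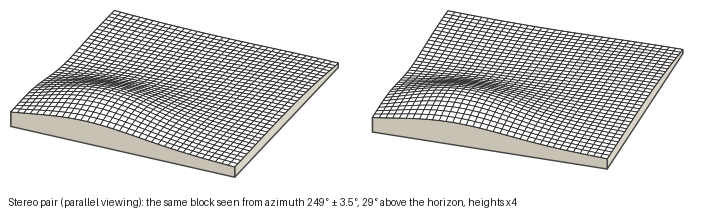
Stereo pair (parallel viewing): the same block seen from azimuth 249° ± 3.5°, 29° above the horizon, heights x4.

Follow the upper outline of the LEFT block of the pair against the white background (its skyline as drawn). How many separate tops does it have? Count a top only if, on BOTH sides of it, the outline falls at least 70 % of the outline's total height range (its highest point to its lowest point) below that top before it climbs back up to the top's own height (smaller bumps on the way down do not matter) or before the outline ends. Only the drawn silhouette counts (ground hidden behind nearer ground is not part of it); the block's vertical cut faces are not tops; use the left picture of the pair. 0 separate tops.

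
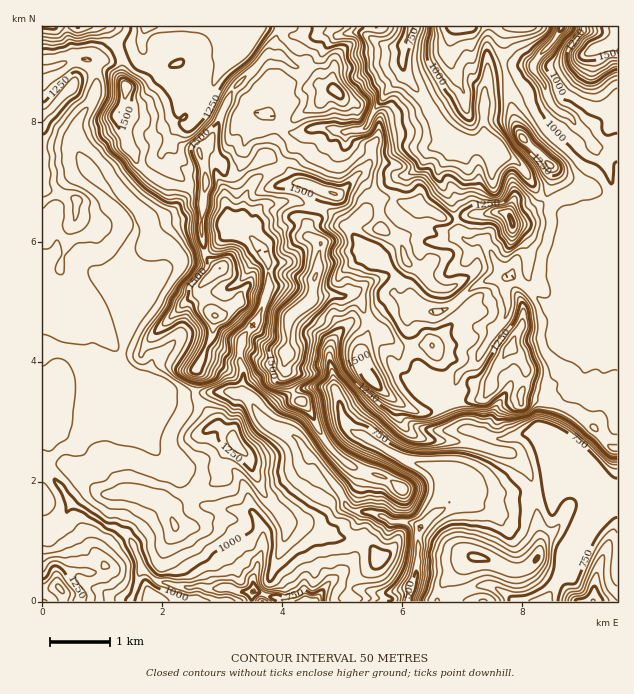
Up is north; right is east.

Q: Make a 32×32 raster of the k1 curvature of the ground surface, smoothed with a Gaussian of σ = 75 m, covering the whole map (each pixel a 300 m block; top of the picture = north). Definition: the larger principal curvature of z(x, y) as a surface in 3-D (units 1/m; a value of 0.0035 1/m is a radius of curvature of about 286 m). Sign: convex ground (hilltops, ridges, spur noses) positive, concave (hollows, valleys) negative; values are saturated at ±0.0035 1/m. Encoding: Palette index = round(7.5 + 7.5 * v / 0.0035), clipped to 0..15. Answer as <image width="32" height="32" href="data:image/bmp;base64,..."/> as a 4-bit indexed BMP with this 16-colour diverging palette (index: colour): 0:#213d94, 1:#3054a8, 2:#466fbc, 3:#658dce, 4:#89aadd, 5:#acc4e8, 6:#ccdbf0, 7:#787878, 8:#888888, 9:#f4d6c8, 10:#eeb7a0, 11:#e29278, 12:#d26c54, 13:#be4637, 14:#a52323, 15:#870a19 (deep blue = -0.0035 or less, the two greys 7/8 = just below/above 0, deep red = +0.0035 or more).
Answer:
<image width="32" height="32" href="data:image/bmp;base64,Qk12AgAAAAAAAHYAAAAoAAAAIAAAACAAAAABAAQAAAAAAAACAAATCwAAEwsAABAAAAAAAAAAlD0hAKhUMAC8b0YAzo1lAN2qiQDoxKwA8NvMAHh4eACIiIgAyNb0AKC37gB4kuIAVGzSADdGvgAjI6UAGQqHAL2Yi8qpp9qK7s2cqcqYrfnKqri6mbrqmorKibqL25bomZupuIiJq4iIvZmr3K+HrHiZiJqZiXyJq766updtqIyImImbmZmMqrmZqKiHe6mJqJqauYiH2ombeumIeIuKiJmpqoeamdd5jM/7iHiKeIiKiIh3eY6XeO/piHd5uXeLmIiIiZjOun33iKzN7bh3j4iId4nL6Hd/Z3rrl3qGePqIiHd3jKmK/HmM7sib2c6oiIh3d7lnnPho34ic+/qYiIiIiIz8ub/LjPd4mbu7iIiIeJya/Ju/p6+oiql+2XiIiImMtn94r6itrKyZmvd3eIiJePt/uH+picmIqZj5iId4mHd/3O2b+7yIeJup+XeHiYeIifued86tt3zbmLmIiIh4iHZ/26qvl5rLiriZd4eJeIiHrth7n4Z6qamsqXeImpmIifl4id2pzJiIavqIiIqoh3b6d4u7iKic7v/ad4isuIiq7Jqpnfmqu4qo+piJt3eL2q65rfqfl6qnqtn7mLd4nnjLq8qHetyod6ef+Yi3ifma3nioiZr4iHiH/3h5t5vYl3+HiqiK+ZiMrPiYmdmJ+ZiJ93e8v7uYj3q5iJiPlvuIiPp3m+mYiK57qpm3erromIifmarZZ4nKnLm7yId3t4iId+uY6oiKyYuprv3d3cmpiIeaiJu8icu7zqis"/>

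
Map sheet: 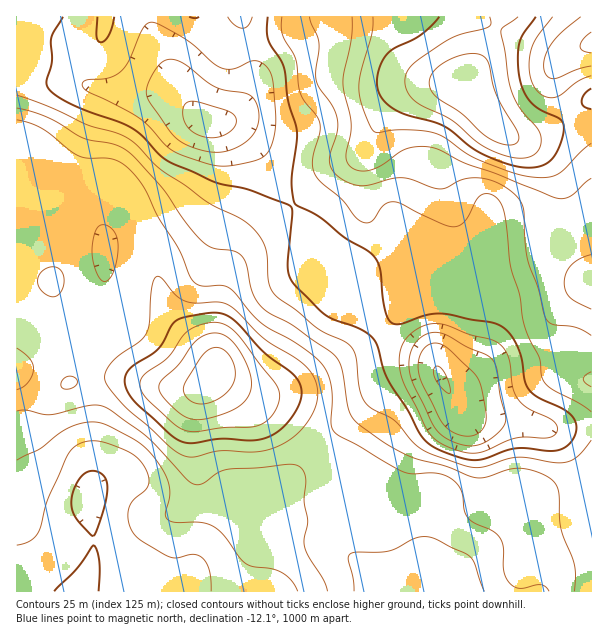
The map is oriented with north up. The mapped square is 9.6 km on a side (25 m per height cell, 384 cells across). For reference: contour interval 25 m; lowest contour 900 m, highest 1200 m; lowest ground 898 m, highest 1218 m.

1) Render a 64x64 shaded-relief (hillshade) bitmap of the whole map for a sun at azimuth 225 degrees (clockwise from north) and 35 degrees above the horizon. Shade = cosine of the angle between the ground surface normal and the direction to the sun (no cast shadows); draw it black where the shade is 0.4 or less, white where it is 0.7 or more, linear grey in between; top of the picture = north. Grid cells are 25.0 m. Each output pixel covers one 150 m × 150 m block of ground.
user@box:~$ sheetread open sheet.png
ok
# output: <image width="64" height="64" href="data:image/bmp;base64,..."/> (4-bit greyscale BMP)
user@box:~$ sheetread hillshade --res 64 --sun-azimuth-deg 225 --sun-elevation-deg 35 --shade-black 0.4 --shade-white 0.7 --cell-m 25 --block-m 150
<image width="64" height="64" href="data:image/bmp;base64,Qk12CAAAAAAAAHYAAAAoAAAAQAAAAEAAAAABAAQAAAAAAAAIAAATCwAAEwsAABAAAAAAAAAAAAAAABEREQAiIiIAMzMzAERERABVVVUAZmZmAHd3dwCIiIgAmZmZAKqqqgC7u7sAzMzMAN3d3QDu7u4A////AJmZmZmamYiZmZmZqqqZqqq7u6qpmZmYiIiHdniIh3d3mZmZmZqZiJmZmZqqqpmqq7u7qpmZmZiIiIdmeIiHd3eZmZmZmZmZmqmZmqqqqqqru7uqmYiZmIiIh3d4mId3d5mZmYmZmZmqqpmqu6qqqqu7uqmIiImIiIh3d4iYh3d3qZmIiJmqqruqmqu7qqmqqrqpmIiIiIiIh3d3iJiHd3eZmIiImaqru6qqq7qqmZqqqpmId3iIiId3d3eIiId3eJmIh4iZqru7qqqrqqmZmZmZmYh3iIiIh3d3eIiIh3d4mIh3eJmru6qqqqqqqZmZmZmZiIiIiIiHd3eImYiHd4iIiHd4maqqqaqqqqqZmZmaqqmYiIiZmYh3eImZiId3iIiId3iZqqmZmqqqmZmZmZqqqZiImZmZmHeImZmId3eIiIh3iJqqmZmqqqmZmZmZmqqpmZmZmZmYd3iJmIh3d4iZiIeImqmZmru6qZmZmZmaqqqZmZmZmYdmZ4iIh3d3iJmYh4maqZmrzMupmZmZqqqqqpmYiIiHZURGd3d2ZneJmZiHiaqqqr3dy6maqqqqqqqpmHd2ZmVDIjRWZlVVZ4mZmIiJqqq83u7Lqqu7u6qqqpmHZlVVQyAAE1VVREVniZmYiJmru83v/tu7vMzLuqqZiHZVVVVCAAAkVVRDRWiZmZmJmqvM3v/+3LvMzMuqmZiHZlVVVTEAAkVmZVRWiZqaqZmqu83u//7czMzMu6mZiHdlVWZkMQEkZ4h3Z3iaqqqqqqu8ze///tzMy7uqmYiId2VWZmQhEkaJqpmZmru7qqqqq7zd7//u3Lu6qpmIiId2ZVZmVCEkaKq7uru8zMyqq6qrvN7u7u3MuqqZmIh3d2ZVZnZTETWJq7vMzM3dzJmqqqqrze7dzLu6qZiId3dmZVVndkISRpq7vMzd3d3MmaqqmavN3Mu6qqqYh3d2ZmVVVWd2QhJYmru8zN3MzLuZqpmImru7qZmaqYh2ZmZVVVVVZ3ZCJGmru7zMzLu6qZqqmIiJqpmIiJmZh2VEVVREVVZndkM1iry7vMzLupmZqqqYd4mZiHiJmZh2QzNERERFVmd2VFebzMzMzMupmIm7qpiIiZiIiJmZmGUyI0REREVWZ3ZlaKzdzMzdy6mZmaqqmIiJmIiJmpmHUyESNERERVVnd3eJve3czd3MqpqqqqmYiJmZmZqqmHZCERNERERFVmeImJrO7tzMzMu6qruqqZiImZmZqqmHZUIRI0RERFVmeJqqq97ty7vMu7qru6qpmIiJmZmqmHZUMhEkRURFVmd5q7q7zcu6qru7u7u7qqmYiImZmqqXZVVDIzRVVVZnd4m7uqq7qqmaqru7u7uqqZiIiJmaqYdlVVRERVVVZneImruqmZmZmZmqu7u6qqqpmIeImaqphmZmZlVWZmZneImau6mIiIiZmau7u6qpmZmId3iZqql2Znd3ZmZmZniIiau7qYd4iIiZq8u6qZmZmIh3eJmqmHZmd3d2ZmZ3iIiZq7qYh4iZmJq7y7qZmZmIh3d4mqqYdmZ3d3dmZ3eImZq7uph3iZmYmru7qpmYmIiId3iaqph2Znd3d2ZneImaq7u6mIiZmZiau7upmYiIiIiHiJqph2Zmd3d3Zmd4iaq7y6mIiZqpmJq7upmZmIiZmIiJqqmHZmZ3d3Zmd4iaq7y6mIiaqqmYmru6mZmZiZmZiImqqYZmZnd3d2d3iJq7u7mYmau7qYiau7qZmZmZmZmImqqodmZmd3d3d3iJmru7qYmau7upiJq7upmZmZmqmYiaqphmZmd3d3d3eImqu7qpmau7upiIm7u6qpmZmaqYiZqph2VWZmZmd3eImau7u6maq7uqmImrzMu6qZmaqpiJmph2VVVmZmZ3d4iau8zLuqq7uqmYmr3d3MupmaqpmIiZh2VERVVVZnd3iaq8zMy7qruqqZmr3v7ty6mZqqmIiIh2VDM0RFVmd3iJq7zMzLuqqqqqq87//+26mZmqmId3d2VDIzRERVZ3eJmru8zMuqmqqqq97///3KmYmZmIdmZmVDMjMzREVneImqq7u7uqmZqqvN7//+26mIiZmIdlVmVUMiMzREVneImqqqqquqmZmqvN7//+yph3eIl3ZlVVVUMzM0RFVniImqqqqqu7qpmrvN7//tuYdmd4iWZUREREQzM0RVZ4iZmqu7u7u7u6qrzN7v/tuXZVZniJVEMzREREREVWZ4mqqru7u7u8zLu7zN3u7suXZVVWeJpEMzNEVVVVVmeJqru7u7zMzMzMy7vM3d3cuYZURFZ4mkRERFVmZmZneJq7u7u7zMzMzMzLu7zM3MqYdlRERnmaZmZmZ3iIh3eImrzLu7vMzMu8zLu7u7y7qYh2VDRWiJmHd3eImZmIiImrvMuqq8zMu7u7u7qqu6qYh3ZURFd4d4iIeJmqmYiImqvMu6qrzMy6qqu6qqqqmYiHdlRFZ3d2iId4mqqZiIiau8y6qavNzLqqqqqpmZmIiHd2VFVnd2WId3iaqpiIiZq8zLqZq83LqqqqqpmIiIiHd2ZVVneHdoh3iJqpmIiJq7zLqImrzcuqqqqqmYiIiHd3ZmZneIiHiIiImZmIiImrzLqHeKvMu6qqqqqZiIiIh3d3d3eIiIiZmIiZmYiImrzLqHZ4q8u6qqqrupmIiIiIiIiIiIiZmZmYiJmZiIiavLuXZniru7qqqqu6mZmZiIiImZmIiJmZ"/>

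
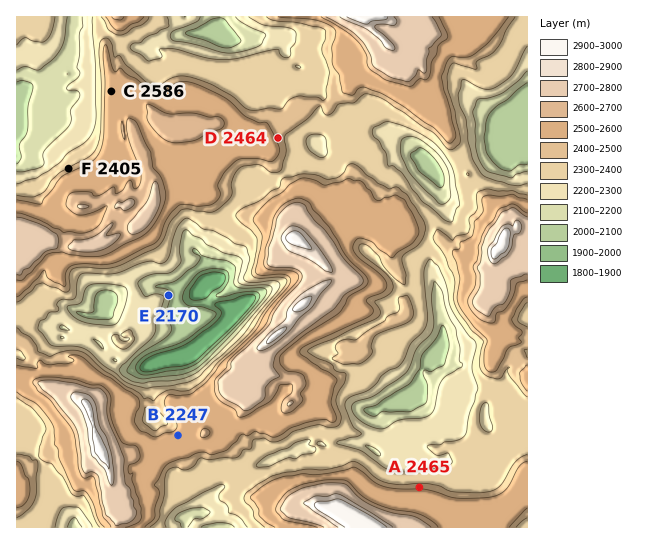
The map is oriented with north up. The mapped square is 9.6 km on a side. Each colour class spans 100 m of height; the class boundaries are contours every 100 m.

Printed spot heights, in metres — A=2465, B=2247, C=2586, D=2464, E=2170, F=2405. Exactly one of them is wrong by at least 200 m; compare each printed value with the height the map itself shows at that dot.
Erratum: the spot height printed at B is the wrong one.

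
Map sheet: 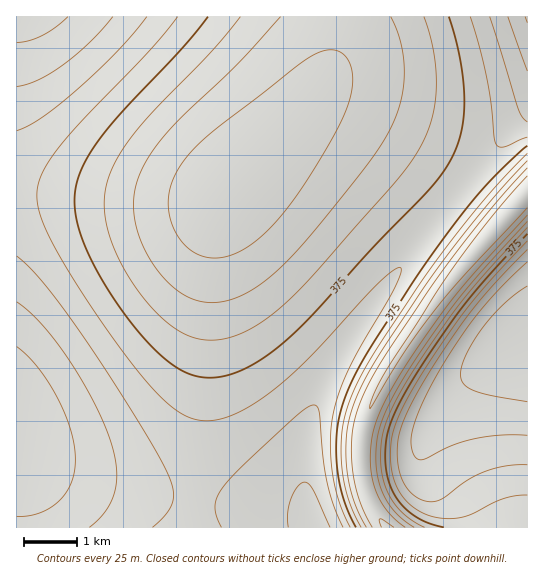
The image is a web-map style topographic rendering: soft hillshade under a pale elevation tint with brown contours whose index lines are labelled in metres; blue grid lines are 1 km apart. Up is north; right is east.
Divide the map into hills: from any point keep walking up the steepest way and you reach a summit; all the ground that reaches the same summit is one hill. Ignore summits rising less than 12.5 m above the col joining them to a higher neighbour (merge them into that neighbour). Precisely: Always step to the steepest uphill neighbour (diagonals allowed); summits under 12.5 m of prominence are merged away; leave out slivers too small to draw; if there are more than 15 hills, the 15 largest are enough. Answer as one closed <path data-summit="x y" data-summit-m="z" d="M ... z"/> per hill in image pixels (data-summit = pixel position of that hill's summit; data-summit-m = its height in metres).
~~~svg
<path data-summit="231 186" data-summit-m="468" d="M527 16l-510 0-1 434 14 11 16 8 57 18 76 13 120 13 11 6-6-32 0-34 5-31 10-27 25-46 53-78 110-137 21-20z"/><path data-summit="521 199" data-summit-m="499" d="M527 115l-20 19-94 116-50 71-31 48-19 40-8 33-1 45 7 33-4-4-8-3-120-13-76-13-57-18-16-8-13-10-1 76 511 1z"/>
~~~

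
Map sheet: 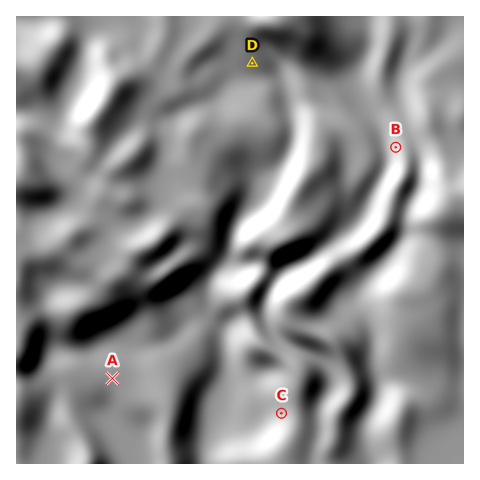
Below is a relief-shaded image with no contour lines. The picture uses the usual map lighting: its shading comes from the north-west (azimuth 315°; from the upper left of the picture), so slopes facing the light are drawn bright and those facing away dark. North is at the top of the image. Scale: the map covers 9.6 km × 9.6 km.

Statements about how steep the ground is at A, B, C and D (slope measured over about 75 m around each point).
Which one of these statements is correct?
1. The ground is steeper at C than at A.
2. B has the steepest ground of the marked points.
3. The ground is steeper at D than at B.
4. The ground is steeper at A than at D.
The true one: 1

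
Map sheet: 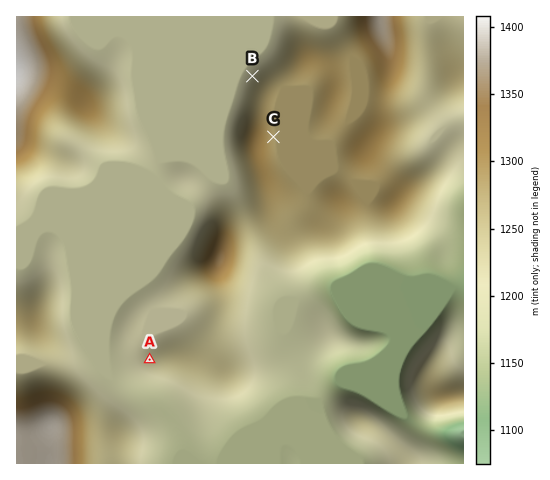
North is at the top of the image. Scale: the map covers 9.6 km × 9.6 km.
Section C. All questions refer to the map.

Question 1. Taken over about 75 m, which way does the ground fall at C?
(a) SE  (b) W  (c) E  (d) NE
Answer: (c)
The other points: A W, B NW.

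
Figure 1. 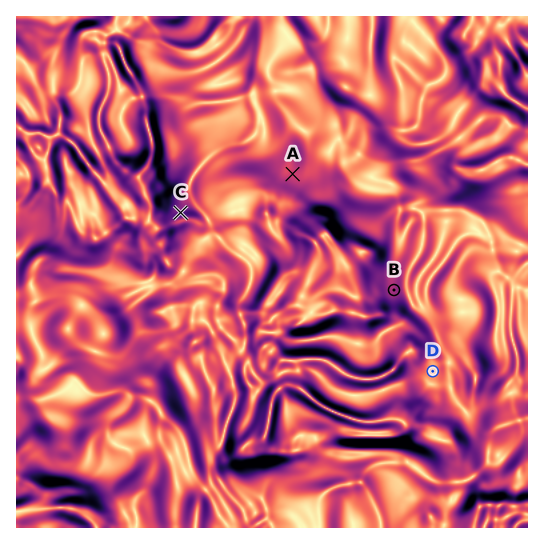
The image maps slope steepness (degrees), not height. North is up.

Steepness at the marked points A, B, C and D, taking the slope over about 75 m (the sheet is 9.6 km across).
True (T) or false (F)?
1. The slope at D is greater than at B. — F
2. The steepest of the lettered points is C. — T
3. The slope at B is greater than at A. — T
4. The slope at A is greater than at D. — T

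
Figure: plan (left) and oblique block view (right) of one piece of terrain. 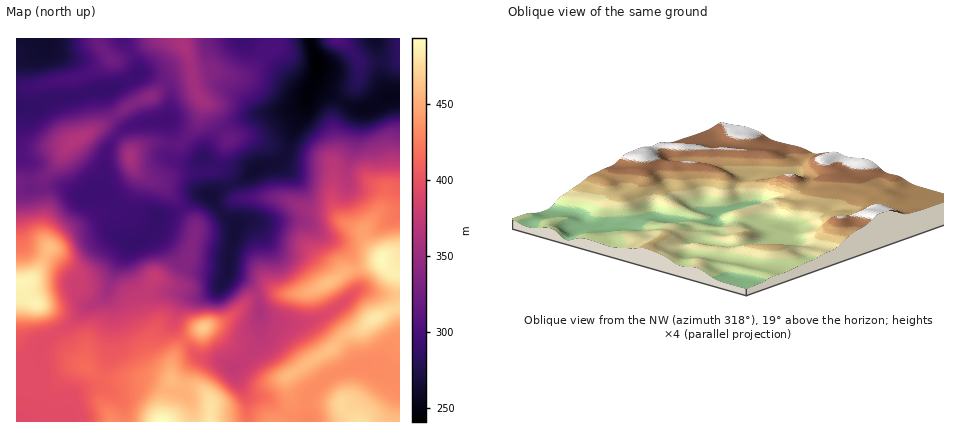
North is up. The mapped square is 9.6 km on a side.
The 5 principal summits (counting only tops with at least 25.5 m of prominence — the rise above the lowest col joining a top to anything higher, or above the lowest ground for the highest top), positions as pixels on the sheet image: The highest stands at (382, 260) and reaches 491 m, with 72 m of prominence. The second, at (204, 328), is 466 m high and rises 50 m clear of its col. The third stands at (74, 142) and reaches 366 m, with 42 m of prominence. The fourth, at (184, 46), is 361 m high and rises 39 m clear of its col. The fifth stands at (130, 156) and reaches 359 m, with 47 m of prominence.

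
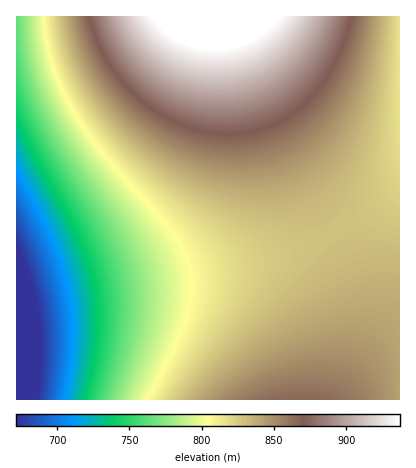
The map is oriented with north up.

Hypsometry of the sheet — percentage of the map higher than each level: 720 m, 92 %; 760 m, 84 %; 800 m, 72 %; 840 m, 36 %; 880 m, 13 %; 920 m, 4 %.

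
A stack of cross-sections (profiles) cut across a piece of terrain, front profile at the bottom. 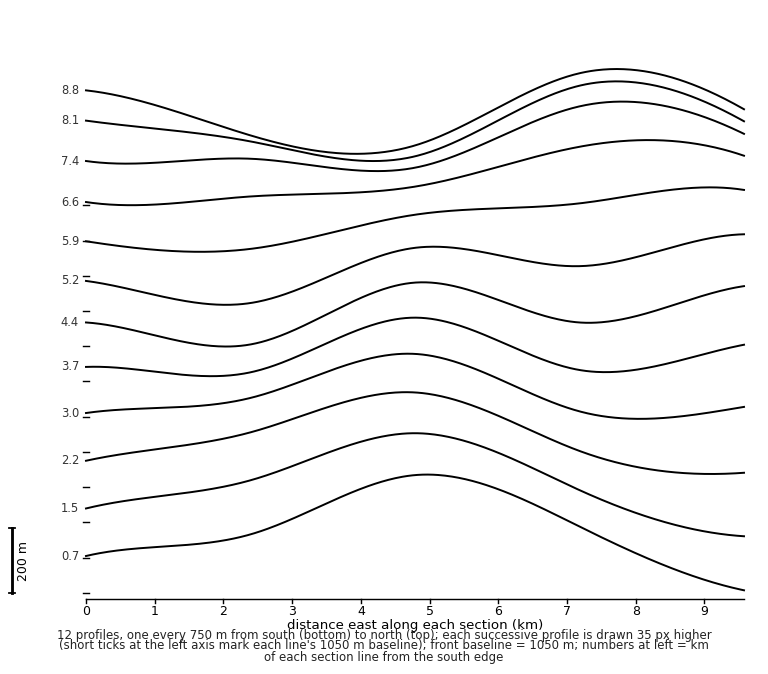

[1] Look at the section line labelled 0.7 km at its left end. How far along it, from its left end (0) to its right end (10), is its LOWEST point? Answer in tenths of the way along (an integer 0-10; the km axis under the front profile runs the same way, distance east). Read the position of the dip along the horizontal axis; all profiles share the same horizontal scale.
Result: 10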